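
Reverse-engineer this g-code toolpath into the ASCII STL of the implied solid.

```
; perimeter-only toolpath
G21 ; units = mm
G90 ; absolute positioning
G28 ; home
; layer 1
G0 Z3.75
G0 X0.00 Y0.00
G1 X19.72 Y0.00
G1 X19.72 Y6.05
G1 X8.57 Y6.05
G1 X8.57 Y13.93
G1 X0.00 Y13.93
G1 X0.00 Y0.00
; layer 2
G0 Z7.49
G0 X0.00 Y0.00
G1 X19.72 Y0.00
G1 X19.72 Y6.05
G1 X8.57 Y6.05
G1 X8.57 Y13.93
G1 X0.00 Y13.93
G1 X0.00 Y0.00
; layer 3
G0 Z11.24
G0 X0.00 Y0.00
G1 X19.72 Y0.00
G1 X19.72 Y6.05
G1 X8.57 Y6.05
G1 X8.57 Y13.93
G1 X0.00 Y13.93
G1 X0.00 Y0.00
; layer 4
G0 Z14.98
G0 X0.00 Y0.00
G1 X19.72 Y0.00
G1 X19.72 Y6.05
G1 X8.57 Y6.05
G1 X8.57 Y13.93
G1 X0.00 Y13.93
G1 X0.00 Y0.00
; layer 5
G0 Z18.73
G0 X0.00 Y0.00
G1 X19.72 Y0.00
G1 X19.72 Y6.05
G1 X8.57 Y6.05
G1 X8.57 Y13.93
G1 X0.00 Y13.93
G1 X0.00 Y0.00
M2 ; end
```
solid part
  facet normal 0.0000 0.0000 -1.0000
    outer loop
      vertex 19.72 6.05 0.00
      vertex 19.72 0.00 0.00
      vertex 0.00 0.00 0.00
    endloop
  endfacet
  facet normal 0.0000 0.0000 -1.0000
    outer loop
      vertex 8.57 6.05 0.00
      vertex 19.72 6.05 0.00
      vertex 0.00 0.00 0.00
    endloop
  endfacet
  facet normal 0.0000 0.0000 -1.0000
    outer loop
      vertex 8.57 13.93 0.00
      vertex 8.57 6.05 0.00
      vertex 0.00 0.00 0.00
    endloop
  endfacet
  facet normal 0.0000 0.0000 -1.0000
    outer loop
      vertex 0.00 13.93 0.00
      vertex 8.57 13.93 0.00
      vertex 0.00 0.00 0.00
    endloop
  endfacet
  facet normal 0.0000 0.0000 1.0000
    outer loop
      vertex 0.00 0.00 18.73
      vertex 19.72 0.00 18.73
      vertex 19.72 6.05 18.73
    endloop
  endfacet
  facet normal 0.0000 0.0000 1.0000
    outer loop
      vertex 0.00 0.00 18.73
      vertex 19.72 6.05 18.73
      vertex 8.57 6.05 18.73
    endloop
  endfacet
  facet normal 0.0000 0.0000 1.0000
    outer loop
      vertex 0.00 0.00 18.73
      vertex 8.57 6.05 18.73
      vertex 8.57 13.93 18.73
    endloop
  endfacet
  facet normal 0.0000 0.0000 1.0000
    outer loop
      vertex 0.00 0.00 18.73
      vertex 8.57 13.93 18.73
      vertex 0.00 13.93 18.73
    endloop
  endfacet
  facet normal 0.0000 -1.0000 0.0000
    outer loop
      vertex 0.00 0.00 0.00
      vertex 19.72 0.00 0.00
      vertex 19.72 0.00 18.73
    endloop
  endfacet
  facet normal 0.0000 -1.0000 0.0000
    outer loop
      vertex 0.00 0.00 0.00
      vertex 19.72 0.00 18.73
      vertex 0.00 0.00 18.73
    endloop
  endfacet
  facet normal 1.0000 0.0000 0.0000
    outer loop
      vertex 19.72 0.00 0.00
      vertex 19.72 6.05 0.00
      vertex 19.72 6.05 18.73
    endloop
  endfacet
  facet normal 1.0000 0.0000 0.0000
    outer loop
      vertex 19.72 0.00 0.00
      vertex 19.72 6.05 18.73
      vertex 19.72 0.00 18.73
    endloop
  endfacet
  facet normal 0.0000 1.0000 0.0000
    outer loop
      vertex 19.72 6.05 0.00
      vertex 8.57 6.05 0.00
      vertex 8.57 6.05 18.73
    endloop
  endfacet
  facet normal 0.0000 1.0000 0.0000
    outer loop
      vertex 19.72 6.05 0.00
      vertex 8.57 6.05 18.73
      vertex 19.72 6.05 18.73
    endloop
  endfacet
  facet normal 1.0000 0.0000 0.0000
    outer loop
      vertex 8.57 6.05 0.00
      vertex 8.57 13.93 0.00
      vertex 8.57 13.93 18.73
    endloop
  endfacet
  facet normal 1.0000 0.0000 0.0000
    outer loop
      vertex 8.57 6.05 0.00
      vertex 8.57 13.93 18.73
      vertex 8.57 6.05 18.73
    endloop
  endfacet
  facet normal 0.0000 1.0000 0.0000
    outer loop
      vertex 8.57 13.93 0.00
      vertex 0.00 13.93 0.00
      vertex 0.00 13.93 18.73
    endloop
  endfacet
  facet normal 0.0000 1.0000 0.0000
    outer loop
      vertex 8.57 13.93 0.00
      vertex 0.00 13.93 18.73
      vertex 8.57 13.93 18.73
    endloop
  endfacet
  facet normal -1.0000 0.0000 0.0000
    outer loop
      vertex 0.00 13.93 0.00
      vertex 0.00 0.00 0.00
      vertex 0.00 0.00 18.73
    endloop
  endfacet
  facet normal -1.0000 0.0000 0.0000
    outer loop
      vertex 0.00 13.93 0.00
      vertex 0.00 0.00 18.73
      vertex 0.00 13.93 18.73
    endloop
  endfacet
endsolid part

The G0 Z moves step by Δz≈3.75 mm. Every layer's G1 loop is the same polygon, so the solid is a straight extrusion of it from z=0 to z≈18.7. Closing with flat bottom and top caps and triangulating gives 20 facets — an L-shaped prism: outer 19.7 × 13.9 mm, arm thicknesses ≈ 6.05 mm (horizontal) and 8.57 mm (vertical), extruded 18.7 mm in z.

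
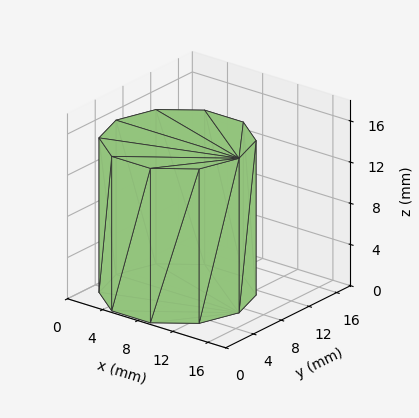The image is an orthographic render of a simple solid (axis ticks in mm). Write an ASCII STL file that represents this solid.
Reading the render: the shape is a regular 10-sided prism (a cylinder approximated with 10 flat sides), circumscribed radius ≈ 7 mm, height ≈ 15 mm (dimensions read to the nearest mm from the axis ticks). For the STL, each face is triangulated and given an outward normal.

solid part
  facet normal 0.0000 0.0000 -1.0000
    outer loop
      vertex 9.2 13.7 0.0
      vertex 12.7 11.1 0.0
      vertex 14.0 7.0 0.0
    endloop
  endfacet
  facet normal 0.0000 0.0000 -1.0000
    outer loop
      vertex 4.8 13.7 0.0
      vertex 9.2 13.7 0.0
      vertex 14.0 7.0 0.0
    endloop
  endfacet
  facet normal 0.0000 0.0000 -1.0000
    outer loop
      vertex 1.3 11.1 0.0
      vertex 4.8 13.7 0.0
      vertex 14.0 7.0 0.0
    endloop
  endfacet
  facet normal 0.0000 0.0000 -1.0000
    outer loop
      vertex 0.0 7.0 0.0
      vertex 1.3 11.1 0.0
      vertex 14.0 7.0 0.0
    endloop
  endfacet
  facet normal 0.0000 0.0000 -1.0000
    outer loop
      vertex 1.3 2.9 0.0
      vertex 0.0 7.0 0.0
      vertex 14.0 7.0 0.0
    endloop
  endfacet
  facet normal 0.0000 0.0000 -1.0000
    outer loop
      vertex 4.8 0.3 0.0
      vertex 1.3 2.9 0.0
      vertex 14.0 7.0 0.0
    endloop
  endfacet
  facet normal 0.0000 0.0000 -1.0000
    outer loop
      vertex 9.2 0.3 0.0
      vertex 4.8 0.3 0.0
      vertex 14.0 7.0 0.0
    endloop
  endfacet
  facet normal 0.0000 0.0000 -1.0000
    outer loop
      vertex 12.7 2.9 0.0
      vertex 9.2 0.3 0.0
      vertex 14.0 7.0 0.0
    endloop
  endfacet
  facet normal 0.0000 0.0000 1.0000
    outer loop
      vertex 14.0 7.0 15.0
      vertex 12.7 11.1 15.0
      vertex 9.2 13.7 15.0
    endloop
  endfacet
  facet normal 0.0000 0.0000 1.0000
    outer loop
      vertex 14.0 7.0 15.0
      vertex 9.2 13.7 15.0
      vertex 4.8 13.7 15.0
    endloop
  endfacet
  facet normal 0.0000 0.0000 1.0000
    outer loop
      vertex 14.0 7.0 15.0
      vertex 4.8 13.7 15.0
      vertex 1.3 11.1 15.0
    endloop
  endfacet
  facet normal 0.0000 0.0000 1.0000
    outer loop
      vertex 14.0 7.0 15.0
      vertex 1.3 11.1 15.0
      vertex 0.0 7.0 15.0
    endloop
  endfacet
  facet normal 0.0000 0.0000 1.0000
    outer loop
      vertex 14.0 7.0 15.0
      vertex 0.0 7.0 15.0
      vertex 1.3 2.9 15.0
    endloop
  endfacet
  facet normal 0.0000 0.0000 1.0000
    outer loop
      vertex 14.0 7.0 15.0
      vertex 1.3 2.9 15.0
      vertex 4.8 0.3 15.0
    endloop
  endfacet
  facet normal 0.0000 0.0000 1.0000
    outer loop
      vertex 14.0 7.0 15.0
      vertex 4.8 0.3 15.0
      vertex 9.2 0.3 15.0
    endloop
  endfacet
  facet normal 0.0000 0.0000 1.0000
    outer loop
      vertex 14.0 7.0 15.0
      vertex 9.2 0.3 15.0
      vertex 12.7 2.9 15.0
    endloop
  endfacet
  facet normal 0.9532 0.3022 0.0000
    outer loop
      vertex 14.0 7.0 0.0
      vertex 12.7 11.1 0.0
      vertex 12.7 11.1 15.0
    endloop
  endfacet
  facet normal 0.9532 0.3022 0.0000
    outer loop
      vertex 14.0 7.0 0.0
      vertex 12.7 11.1 15.0
      vertex 14.0 7.0 15.0
    endloop
  endfacet
  facet normal 0.5963 0.8027 0.0000
    outer loop
      vertex 12.7 11.1 0.0
      vertex 9.2 13.7 0.0
      vertex 9.2 13.7 15.0
    endloop
  endfacet
  facet normal 0.5963 0.8027 0.0000
    outer loop
      vertex 12.7 11.1 0.0
      vertex 9.2 13.7 15.0
      vertex 12.7 11.1 15.0
    endloop
  endfacet
  facet normal 0.0000 1.0000 0.0000
    outer loop
      vertex 9.2 13.7 0.0
      vertex 4.8 13.7 0.0
      vertex 4.8 13.7 15.0
    endloop
  endfacet
  facet normal 0.0000 1.0000 0.0000
    outer loop
      vertex 9.2 13.7 0.0
      vertex 4.8 13.7 15.0
      vertex 9.2 13.7 15.0
    endloop
  endfacet
  facet normal -0.5963 0.8027 0.0000
    outer loop
      vertex 4.8 13.7 0.0
      vertex 1.3 11.1 0.0
      vertex 1.3 11.1 15.0
    endloop
  endfacet
  facet normal -0.5963 0.8027 0.0000
    outer loop
      vertex 4.8 13.7 0.0
      vertex 1.3 11.1 15.0
      vertex 4.8 13.7 15.0
    endloop
  endfacet
  facet normal -0.9532 0.3022 0.0000
    outer loop
      vertex 1.3 11.1 0.0
      vertex 0.0 7.0 0.0
      vertex 0.0 7.0 15.0
    endloop
  endfacet
  facet normal -0.9532 0.3022 0.0000
    outer loop
      vertex 1.3 11.1 0.0
      vertex 0.0 7.0 15.0
      vertex 1.3 11.1 15.0
    endloop
  endfacet
  facet normal -0.9532 -0.3022 0.0000
    outer loop
      vertex 0.0 7.0 0.0
      vertex 1.3 2.9 0.0
      vertex 1.3 2.9 15.0
    endloop
  endfacet
  facet normal -0.9532 -0.3022 0.0000
    outer loop
      vertex 0.0 7.0 0.0
      vertex 1.3 2.9 15.0
      vertex 0.0 7.0 15.0
    endloop
  endfacet
  facet normal -0.5963 -0.8027 0.0000
    outer loop
      vertex 1.3 2.9 0.0
      vertex 4.8 0.3 0.0
      vertex 4.8 0.3 15.0
    endloop
  endfacet
  facet normal -0.5963 -0.8027 0.0000
    outer loop
      vertex 1.3 2.9 0.0
      vertex 4.8 0.3 15.0
      vertex 1.3 2.9 15.0
    endloop
  endfacet
  facet normal 0.0000 -1.0000 0.0000
    outer loop
      vertex 4.8 0.3 0.0
      vertex 9.2 0.3 0.0
      vertex 9.2 0.3 15.0
    endloop
  endfacet
  facet normal 0.0000 -1.0000 0.0000
    outer loop
      vertex 4.8 0.3 0.0
      vertex 9.2 0.3 15.0
      vertex 4.8 0.3 15.0
    endloop
  endfacet
  facet normal 0.5963 -0.8027 0.0000
    outer loop
      vertex 9.2 0.3 0.0
      vertex 12.7 2.9 0.0
      vertex 12.7 2.9 15.0
    endloop
  endfacet
  facet normal 0.5963 -0.8027 0.0000
    outer loop
      vertex 9.2 0.3 0.0
      vertex 12.7 2.9 15.0
      vertex 9.2 0.3 15.0
    endloop
  endfacet
  facet normal 0.9532 -0.3022 0.0000
    outer loop
      vertex 12.7 2.9 0.0
      vertex 14.0 7.0 0.0
      vertex 14.0 7.0 15.0
    endloop
  endfacet
  facet normal 0.9532 -0.3022 0.0000
    outer loop
      vertex 12.7 2.9 0.0
      vertex 14.0 7.0 15.0
      vertex 12.7 2.9 15.0
    endloop
  endfacet
endsolid part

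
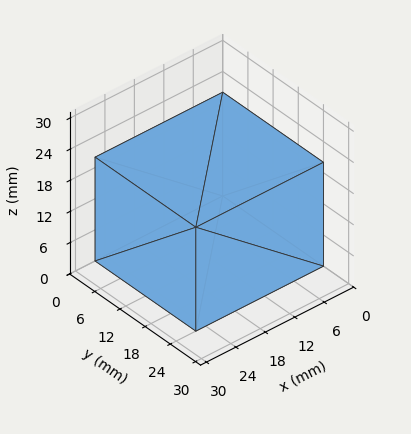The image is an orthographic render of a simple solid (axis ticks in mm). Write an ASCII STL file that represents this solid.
Reading the render: the shape is a rectangular box, roughly 26 × 24 mm footprint and 20 mm tall (dimensions read to the nearest mm from the axis ticks). For the STL, each face is triangulated and given an outward normal.

solid part
  facet normal 0.0000 0.0000 -1.0000
    outer loop
      vertex 26.000 24.000 0.000
      vertex 26.000 0.000 0.000
      vertex 0.000 0.000 0.000
    endloop
  endfacet
  facet normal 0.0000 0.0000 -1.0000
    outer loop
      vertex 0.000 24.000 0.000
      vertex 26.000 24.000 0.000
      vertex 0.000 0.000 0.000
    endloop
  endfacet
  facet normal 0.0000 0.0000 1.0000
    outer loop
      vertex 0.000 0.000 20.000
      vertex 26.000 0.000 20.000
      vertex 26.000 24.000 20.000
    endloop
  endfacet
  facet normal 0.0000 0.0000 1.0000
    outer loop
      vertex 0.000 0.000 20.000
      vertex 26.000 24.000 20.000
      vertex 0.000 24.000 20.000
    endloop
  endfacet
  facet normal 0.0000 -1.0000 0.0000
    outer loop
      vertex 0.000 0.000 0.000
      vertex 26.000 0.000 0.000
      vertex 26.000 0.000 20.000
    endloop
  endfacet
  facet normal 0.0000 -1.0000 0.0000
    outer loop
      vertex 0.000 0.000 0.000
      vertex 26.000 0.000 20.000
      vertex 0.000 0.000 20.000
    endloop
  endfacet
  facet normal 0.0000 1.0000 0.0000
    outer loop
      vertex 26.000 24.000 20.000
      vertex 26.000 24.000 0.000
      vertex 0.000 24.000 0.000
    endloop
  endfacet
  facet normal 0.0000 1.0000 0.0000
    outer loop
      vertex 0.000 24.000 20.000
      vertex 26.000 24.000 20.000
      vertex 0.000 24.000 0.000
    endloop
  endfacet
  facet normal -1.0000 0.0000 0.0000
    outer loop
      vertex 0.000 24.000 20.000
      vertex 0.000 24.000 0.000
      vertex 0.000 0.000 0.000
    endloop
  endfacet
  facet normal -1.0000 0.0000 0.0000
    outer loop
      vertex 0.000 0.000 20.000
      vertex 0.000 24.000 20.000
      vertex 0.000 0.000 0.000
    endloop
  endfacet
  facet normal 1.0000 0.0000 0.0000
    outer loop
      vertex 26.000 0.000 0.000
      vertex 26.000 24.000 0.000
      vertex 26.000 24.000 20.000
    endloop
  endfacet
  facet normal 1.0000 0.0000 0.0000
    outer loop
      vertex 26.000 0.000 0.000
      vertex 26.000 24.000 20.000
      vertex 26.000 0.000 20.000
    endloop
  endfacet
endsolid part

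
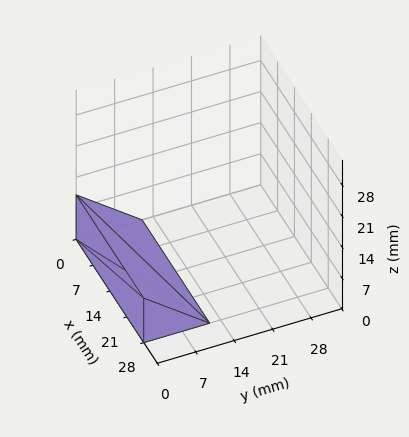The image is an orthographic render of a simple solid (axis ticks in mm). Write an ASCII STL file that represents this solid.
Reading the render: the shape is a wedge (ramp): 28 × 12 mm base, rising to 10 mm along the y=0 edge and sloping linearly to z=0 at y=12 (dimensions read to the nearest mm from the axis ticks). For the STL, each face is triangulated and given an outward normal.

solid part
  facet normal 0.0000 0.0000 -1.0000
    outer loop
      vertex 28.0 12.0 0.0
      vertex 28.0 0.0 0.0
      vertex 0.0 0.0 0.0
    endloop
  endfacet
  facet normal 0.0000 0.0000 -1.0000
    outer loop
      vertex 0.0 12.0 0.0
      vertex 28.0 12.0 0.0
      vertex 0.0 0.0 0.0
    endloop
  endfacet
  facet normal 0.0000 -1.0000 0.0000
    outer loop
      vertex 0.0 0.0 0.0
      vertex 28.0 0.0 0.0
      vertex 28.0 0.0 10.0
    endloop
  endfacet
  facet normal 0.0000 -1.0000 0.0000
    outer loop
      vertex 0.0 0.0 0.0
      vertex 28.0 0.0 10.0
      vertex 0.0 0.0 10.0
    endloop
  endfacet
  facet normal 0.0000 0.6402 0.7682
    outer loop
      vertex 0.0 0.0 10.0
      vertex 28.0 0.0 10.0
      vertex 28.0 12.0 0.0
    endloop
  endfacet
  facet normal 0.0000 0.6402 0.7682
    outer loop
      vertex 0.0 0.0 10.0
      vertex 28.0 12.0 0.0
      vertex 0.0 12.0 0.0
    endloop
  endfacet
  facet normal -1.0000 0.0000 0.0000
    outer loop
      vertex 0.0 0.0 10.0
      vertex 0.0 12.0 0.0
      vertex 0.0 0.0 0.0
    endloop
  endfacet
  facet normal 1.0000 0.0000 0.0000
    outer loop
      vertex 28.0 0.0 0.0
      vertex 28.0 12.0 0.0
      vertex 28.0 0.0 10.0
    endloop
  endfacet
endsolid part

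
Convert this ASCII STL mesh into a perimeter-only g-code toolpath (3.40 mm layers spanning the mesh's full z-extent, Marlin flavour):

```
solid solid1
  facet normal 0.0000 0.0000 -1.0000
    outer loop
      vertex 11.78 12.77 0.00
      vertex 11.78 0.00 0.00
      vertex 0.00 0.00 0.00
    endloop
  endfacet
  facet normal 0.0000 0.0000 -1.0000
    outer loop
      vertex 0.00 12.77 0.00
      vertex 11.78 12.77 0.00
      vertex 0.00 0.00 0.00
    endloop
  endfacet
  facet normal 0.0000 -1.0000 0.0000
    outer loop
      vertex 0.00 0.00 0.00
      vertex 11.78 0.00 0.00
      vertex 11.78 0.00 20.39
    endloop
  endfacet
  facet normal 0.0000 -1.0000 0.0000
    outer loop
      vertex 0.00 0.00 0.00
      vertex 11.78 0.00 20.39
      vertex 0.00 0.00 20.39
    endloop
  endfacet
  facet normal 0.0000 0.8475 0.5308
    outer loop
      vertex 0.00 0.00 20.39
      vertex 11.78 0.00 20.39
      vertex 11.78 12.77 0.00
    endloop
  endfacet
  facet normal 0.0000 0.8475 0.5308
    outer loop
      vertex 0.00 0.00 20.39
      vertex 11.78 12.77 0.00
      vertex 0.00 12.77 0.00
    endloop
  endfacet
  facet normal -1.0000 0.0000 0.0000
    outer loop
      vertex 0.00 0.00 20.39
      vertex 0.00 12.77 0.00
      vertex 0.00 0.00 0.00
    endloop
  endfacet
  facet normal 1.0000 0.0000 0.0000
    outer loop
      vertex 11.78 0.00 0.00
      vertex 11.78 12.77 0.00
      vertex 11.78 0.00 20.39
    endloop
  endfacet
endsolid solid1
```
; perimeter-only toolpath
G21 ; units = mm
G90 ; absolute positioning
G28 ; home
; layer 1
G0 Z3.40
G0 X0.00 Y0.00
G1 X11.78 Y0.00
G1 X11.78 Y10.64
G1 X0.00 Y10.64
G1 X0.00 Y0.00
; layer 2
G0 Z6.80
G0 X0.00 Y0.00
G1 X11.78 Y0.00
G1 X11.78 Y8.51
G1 X0.00 Y8.51
G1 X0.00 Y0.00
; layer 3
G0 Z10.20
G0 X0.00 Y0.00
G1 X11.78 Y0.00
G1 X11.78 Y6.38
G1 X0.00 Y6.38
G1 X0.00 Y0.00
; layer 4
G0 Z13.59
G0 X0.00 Y0.00
G1 X11.78 Y0.00
G1 X11.78 Y4.26
G1 X0.00 Y4.26
G1 X0.00 Y0.00
; layer 5
G0 Z16.99
G0 X0.00 Y0.00
G1 X11.78 Y0.00
G1 X11.78 Y2.13
G1 X0.00 Y2.13
G1 X0.00 Y0.00
M2 ; end

The solid is a wedge (ramp): 11.8 × 12.8 mm base, rising to 20.4 mm along the y=0 edge and sloping linearly to z=0 at y=12.8. Slicing at Δz = 3.40 mm — 6 equal slices spanning the solid's height, so layer i sits at z = i·h/6 — gives 5 non-empty perimeters. Each is a 4-segment closed polygon; G0 lifts to the layer z and rapids to the start vertex, then G1 traces the edges. The cross-section shrinks linearly with z (the slice at the apex is degenerate and omitted).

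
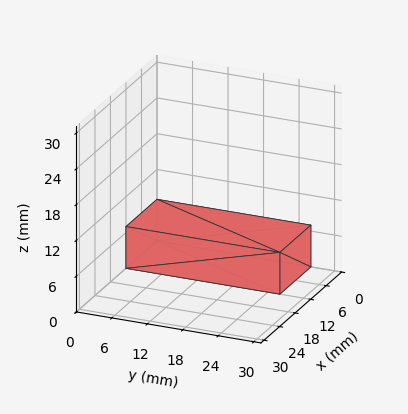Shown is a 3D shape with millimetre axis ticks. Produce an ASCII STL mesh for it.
Reading the render: the shape is a rectangular box, roughly 12 × 26 mm footprint and 7 mm tall (dimensions read to the nearest mm from the axis ticks). For the STL, each face is triangulated and given an outward normal.

solid part
  facet normal 0.0000 0.0000 -1.0000
    outer loop
      vertex 12.000 26.000 0.000
      vertex 12.000 0.000 0.000
      vertex 0.000 0.000 0.000
    endloop
  endfacet
  facet normal 0.0000 0.0000 -1.0000
    outer loop
      vertex 0.000 26.000 0.000
      vertex 12.000 26.000 0.000
      vertex 0.000 0.000 0.000
    endloop
  endfacet
  facet normal 0.0000 0.0000 1.0000
    outer loop
      vertex 0.000 0.000 7.000
      vertex 12.000 0.000 7.000
      vertex 12.000 26.000 7.000
    endloop
  endfacet
  facet normal 0.0000 0.0000 1.0000
    outer loop
      vertex 0.000 0.000 7.000
      vertex 12.000 26.000 7.000
      vertex 0.000 26.000 7.000
    endloop
  endfacet
  facet normal 0.0000 -1.0000 0.0000
    outer loop
      vertex 0.000 0.000 0.000
      vertex 12.000 0.000 0.000
      vertex 12.000 0.000 7.000
    endloop
  endfacet
  facet normal 0.0000 -1.0000 0.0000
    outer loop
      vertex 0.000 0.000 0.000
      vertex 12.000 0.000 7.000
      vertex 0.000 0.000 7.000
    endloop
  endfacet
  facet normal 0.0000 1.0000 0.0000
    outer loop
      vertex 12.000 26.000 7.000
      vertex 12.000 26.000 0.000
      vertex 0.000 26.000 0.000
    endloop
  endfacet
  facet normal 0.0000 1.0000 0.0000
    outer loop
      vertex 0.000 26.000 7.000
      vertex 12.000 26.000 7.000
      vertex 0.000 26.000 0.000
    endloop
  endfacet
  facet normal -1.0000 0.0000 0.0000
    outer loop
      vertex 0.000 26.000 7.000
      vertex 0.000 26.000 0.000
      vertex 0.000 0.000 0.000
    endloop
  endfacet
  facet normal -1.0000 0.0000 0.0000
    outer loop
      vertex 0.000 0.000 7.000
      vertex 0.000 26.000 7.000
      vertex 0.000 0.000 0.000
    endloop
  endfacet
  facet normal 1.0000 0.0000 0.0000
    outer loop
      vertex 12.000 0.000 0.000
      vertex 12.000 26.000 0.000
      vertex 12.000 26.000 7.000
    endloop
  endfacet
  facet normal 1.0000 0.0000 0.0000
    outer loop
      vertex 12.000 0.000 0.000
      vertex 12.000 26.000 7.000
      vertex 12.000 0.000 7.000
    endloop
  endfacet
endsolid part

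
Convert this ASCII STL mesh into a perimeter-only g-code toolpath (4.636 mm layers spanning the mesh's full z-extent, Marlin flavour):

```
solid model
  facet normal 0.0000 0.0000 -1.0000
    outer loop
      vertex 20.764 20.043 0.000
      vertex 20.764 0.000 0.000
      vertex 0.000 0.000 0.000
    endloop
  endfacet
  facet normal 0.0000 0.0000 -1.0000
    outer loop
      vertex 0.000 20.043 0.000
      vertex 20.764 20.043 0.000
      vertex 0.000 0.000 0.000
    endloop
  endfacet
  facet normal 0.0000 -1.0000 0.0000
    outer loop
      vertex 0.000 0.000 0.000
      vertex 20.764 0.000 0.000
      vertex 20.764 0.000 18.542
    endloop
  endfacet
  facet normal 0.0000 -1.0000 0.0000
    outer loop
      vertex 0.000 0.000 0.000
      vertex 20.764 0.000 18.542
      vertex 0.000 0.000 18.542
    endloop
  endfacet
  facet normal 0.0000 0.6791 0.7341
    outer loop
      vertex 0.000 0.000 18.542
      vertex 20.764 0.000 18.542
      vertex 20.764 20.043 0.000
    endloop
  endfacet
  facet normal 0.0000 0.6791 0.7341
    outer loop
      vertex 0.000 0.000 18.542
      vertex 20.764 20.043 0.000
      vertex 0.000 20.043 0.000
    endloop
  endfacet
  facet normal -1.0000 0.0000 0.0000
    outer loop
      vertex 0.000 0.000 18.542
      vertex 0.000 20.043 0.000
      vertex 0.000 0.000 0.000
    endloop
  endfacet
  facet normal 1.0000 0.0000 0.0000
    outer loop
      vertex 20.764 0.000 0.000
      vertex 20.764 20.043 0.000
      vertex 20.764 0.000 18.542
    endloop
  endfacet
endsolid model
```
; perimeter-only toolpath
G21 ; units = mm
G90 ; absolute positioning
G28 ; home
; layer 1
G0 Z4.636
G0 X0.000 Y0.000
G1 X20.764 Y0.000
G1 X20.764 Y15.032
G1 X0.000 Y15.032
G1 X0.000 Y0.000
; layer 2
G0 Z9.271
G0 X0.000 Y0.000
G1 X20.764 Y0.000
G1 X20.764 Y10.021
G1 X0.000 Y10.021
G1 X0.000 Y0.000
; layer 3
G0 Z13.907
G0 X0.000 Y0.000
G1 X20.764 Y0.000
G1 X20.764 Y5.011
G1 X0.000 Y5.011
G1 X0.000 Y0.000
M2 ; end

The solid is a wedge (ramp): 20.8 × 20 mm base, rising to 18.5 mm along the y=0 edge and sloping linearly to z=0 at y=20. Slicing at Δz = 4.636 mm — 4 equal slices spanning the solid's height, so layer i sits at z = i·h/4 — gives 3 non-empty perimeters. Each is a 4-segment closed polygon; G0 lifts to the layer z and rapids to the start vertex, then G1 traces the edges. The cross-section shrinks linearly with z (the slice at the apex is degenerate and omitted).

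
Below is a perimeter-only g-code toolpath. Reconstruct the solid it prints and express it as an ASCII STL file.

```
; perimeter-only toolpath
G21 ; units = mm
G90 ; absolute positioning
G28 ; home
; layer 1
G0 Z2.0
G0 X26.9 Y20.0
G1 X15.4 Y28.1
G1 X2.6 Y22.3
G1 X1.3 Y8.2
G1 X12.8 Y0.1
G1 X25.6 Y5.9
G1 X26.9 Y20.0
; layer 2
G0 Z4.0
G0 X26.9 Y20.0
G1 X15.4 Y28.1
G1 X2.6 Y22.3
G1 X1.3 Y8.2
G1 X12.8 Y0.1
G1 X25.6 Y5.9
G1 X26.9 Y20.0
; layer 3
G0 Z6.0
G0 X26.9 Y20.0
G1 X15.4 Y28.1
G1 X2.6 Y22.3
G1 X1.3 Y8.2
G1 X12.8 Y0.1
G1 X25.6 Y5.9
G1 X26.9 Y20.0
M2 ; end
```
solid part
  facet normal 0.0000 0.0000 -1.0000
    outer loop
      vertex 2.6 22.3 0.0
      vertex 15.4 28.1 0.0
      vertex 26.9 20.0 0.0
    endloop
  endfacet
  facet normal 0.0000 0.0000 -1.0000
    outer loop
      vertex 1.3 8.2 0.0
      vertex 2.6 22.3 0.0
      vertex 26.9 20.0 0.0
    endloop
  endfacet
  facet normal 0.0000 0.0000 -1.0000
    outer loop
      vertex 12.8 0.1 0.0
      vertex 1.3 8.2 0.0
      vertex 26.9 20.0 0.0
    endloop
  endfacet
  facet normal 0.0000 0.0000 -1.0000
    outer loop
      vertex 25.6 5.9 0.0
      vertex 12.8 0.1 0.0
      vertex 26.9 20.0 0.0
    endloop
  endfacet
  facet normal 0.0000 0.0000 1.0000
    outer loop
      vertex 26.9 20.0 6.0
      vertex 15.4 28.1 6.0
      vertex 2.6 22.3 6.0
    endloop
  endfacet
  facet normal 0.0000 0.0000 1.0000
    outer loop
      vertex 26.9 20.0 6.0
      vertex 2.6 22.3 6.0
      vertex 1.3 8.2 6.0
    endloop
  endfacet
  facet normal 0.0000 0.0000 1.0000
    outer loop
      vertex 26.9 20.0 6.0
      vertex 1.3 8.2 6.0
      vertex 12.8 0.1 6.0
    endloop
  endfacet
  facet normal 0.0000 0.0000 1.0000
    outer loop
      vertex 26.9 20.0 6.0
      vertex 12.8 0.1 6.0
      vertex 25.6 5.9 6.0
    endloop
  endfacet
  facet normal 0.5758 0.8176 0.0000
    outer loop
      vertex 26.9 20.0 0.0
      vertex 15.4 28.1 0.0
      vertex 15.4 28.1 6.0
    endloop
  endfacet
  facet normal 0.5758 0.8176 0.0000
    outer loop
      vertex 26.9 20.0 0.0
      vertex 15.4 28.1 6.0
      vertex 26.9 20.0 6.0
    endloop
  endfacet
  facet normal -0.4127 0.9109 0.0000
    outer loop
      vertex 15.4 28.1 0.0
      vertex 2.6 22.3 0.0
      vertex 2.6 22.3 6.0
    endloop
  endfacet
  facet normal -0.4127 0.9109 0.0000
    outer loop
      vertex 15.4 28.1 0.0
      vertex 2.6 22.3 6.0
      vertex 15.4 28.1 6.0
    endloop
  endfacet
  facet normal -0.9958 0.0918 0.0000
    outer loop
      vertex 2.6 22.3 0.0
      vertex 1.3 8.2 0.0
      vertex 1.3 8.2 6.0
    endloop
  endfacet
  facet normal -0.9958 0.0918 0.0000
    outer loop
      vertex 2.6 22.3 0.0
      vertex 1.3 8.2 6.0
      vertex 2.6 22.3 6.0
    endloop
  endfacet
  facet normal -0.5758 -0.8176 0.0000
    outer loop
      vertex 1.3 8.2 0.0
      vertex 12.8 0.1 0.0
      vertex 12.8 0.1 6.0
    endloop
  endfacet
  facet normal -0.5758 -0.8176 0.0000
    outer loop
      vertex 1.3 8.2 0.0
      vertex 12.8 0.1 6.0
      vertex 1.3 8.2 6.0
    endloop
  endfacet
  facet normal 0.4127 -0.9109 0.0000
    outer loop
      vertex 12.8 0.1 0.0
      vertex 25.6 5.9 0.0
      vertex 25.6 5.9 6.0
    endloop
  endfacet
  facet normal 0.4127 -0.9109 0.0000
    outer loop
      vertex 12.8 0.1 0.0
      vertex 25.6 5.9 6.0
      vertex 12.8 0.1 6.0
    endloop
  endfacet
  facet normal 0.9958 -0.0918 0.0000
    outer loop
      vertex 25.6 5.9 0.0
      vertex 26.9 20.0 0.0
      vertex 26.9 20.0 6.0
    endloop
  endfacet
  facet normal 0.9958 -0.0918 0.0000
    outer loop
      vertex 25.6 5.9 0.0
      vertex 26.9 20.0 6.0
      vertex 25.6 5.9 6.0
    endloop
  endfacet
endsolid part

The G0 Z moves step by Δz≈2.0 mm. Every layer's G1 loop is the same polygon, so the solid is a straight extrusion of it from z=0 to z≈6. Closing with flat bottom and top caps and triangulating gives 20 facets — a regular 6-sided prism (a cylinder approximated with 6 flat sides), circumscribed radius ≈ 14.1 mm, height ≈ 6 mm.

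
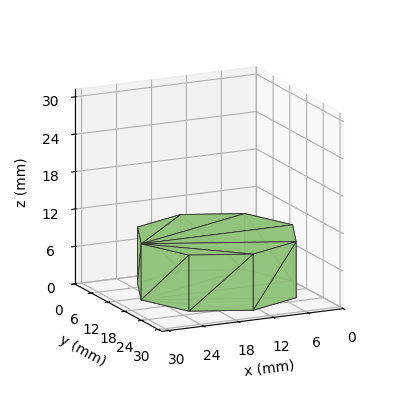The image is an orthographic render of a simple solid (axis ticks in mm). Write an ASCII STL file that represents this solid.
Reading the render: the shape is a regular 8-sided prism (a cylinder approximated with 8 flat sides), circumscribed radius ≈ 13 mm, height ≈ 9 mm (dimensions read to the nearest mm from the axis ticks). For the STL, each face is triangulated and given an outward normal.

solid part
  facet normal 0.0000 0.0000 -1.0000
    outer loop
      vertex 13.0 26.0 0.0
      vertex 22.2 22.2 0.0
      vertex 26.0 13.0 0.0
    endloop
  endfacet
  facet normal 0.0000 0.0000 -1.0000
    outer loop
      vertex 3.8 22.2 0.0
      vertex 13.0 26.0 0.0
      vertex 26.0 13.0 0.0
    endloop
  endfacet
  facet normal 0.0000 0.0000 -1.0000
    outer loop
      vertex 0.0 13.0 0.0
      vertex 3.8 22.2 0.0
      vertex 26.0 13.0 0.0
    endloop
  endfacet
  facet normal 0.0000 0.0000 -1.0000
    outer loop
      vertex 3.8 3.8 0.0
      vertex 0.0 13.0 0.0
      vertex 26.0 13.0 0.0
    endloop
  endfacet
  facet normal 0.0000 0.0000 -1.0000
    outer loop
      vertex 13.0 0.0 0.0
      vertex 3.8 3.8 0.0
      vertex 26.0 13.0 0.0
    endloop
  endfacet
  facet normal 0.0000 0.0000 -1.0000
    outer loop
      vertex 22.2 3.8 0.0
      vertex 13.0 0.0 0.0
      vertex 26.0 13.0 0.0
    endloop
  endfacet
  facet normal 0.0000 0.0000 1.0000
    outer loop
      vertex 26.0 13.0 9.0
      vertex 22.2 22.2 9.0
      vertex 13.0 26.0 9.0
    endloop
  endfacet
  facet normal 0.0000 0.0000 1.0000
    outer loop
      vertex 26.0 13.0 9.0
      vertex 13.0 26.0 9.0
      vertex 3.8 22.2 9.0
    endloop
  endfacet
  facet normal 0.0000 0.0000 1.0000
    outer loop
      vertex 26.0 13.0 9.0
      vertex 3.8 22.2 9.0
      vertex 0.0 13.0 9.0
    endloop
  endfacet
  facet normal 0.0000 0.0000 1.0000
    outer loop
      vertex 26.0 13.0 9.0
      vertex 0.0 13.0 9.0
      vertex 3.8 3.8 9.0
    endloop
  endfacet
  facet normal 0.0000 0.0000 1.0000
    outer loop
      vertex 26.0 13.0 9.0
      vertex 3.8 3.8 9.0
      vertex 13.0 0.0 9.0
    endloop
  endfacet
  facet normal 0.0000 0.0000 1.0000
    outer loop
      vertex 26.0 13.0 9.0
      vertex 13.0 0.0 9.0
      vertex 22.2 3.8 9.0
    endloop
  endfacet
  facet normal 0.9243 0.3818 0.0000
    outer loop
      vertex 26.0 13.0 0.0
      vertex 22.2 22.2 0.0
      vertex 22.2 22.2 9.0
    endloop
  endfacet
  facet normal 0.9243 0.3818 0.0000
    outer loop
      vertex 26.0 13.0 0.0
      vertex 22.2 22.2 9.0
      vertex 26.0 13.0 9.0
    endloop
  endfacet
  facet normal 0.3818 0.9243 0.0000
    outer loop
      vertex 22.2 22.2 0.0
      vertex 13.0 26.0 0.0
      vertex 13.0 26.0 9.0
    endloop
  endfacet
  facet normal 0.3818 0.9243 0.0000
    outer loop
      vertex 22.2 22.2 0.0
      vertex 13.0 26.0 9.0
      vertex 22.2 22.2 9.0
    endloop
  endfacet
  facet normal -0.3818 0.9243 0.0000
    outer loop
      vertex 13.0 26.0 0.0
      vertex 3.8 22.2 0.0
      vertex 3.8 22.2 9.0
    endloop
  endfacet
  facet normal -0.3818 0.9243 0.0000
    outer loop
      vertex 13.0 26.0 0.0
      vertex 3.8 22.2 9.0
      vertex 13.0 26.0 9.0
    endloop
  endfacet
  facet normal -0.9243 0.3818 0.0000
    outer loop
      vertex 3.8 22.2 0.0
      vertex 0.0 13.0 0.0
      vertex 0.0 13.0 9.0
    endloop
  endfacet
  facet normal -0.9243 0.3818 0.0000
    outer loop
      vertex 3.8 22.2 0.0
      vertex 0.0 13.0 9.0
      vertex 3.8 22.2 9.0
    endloop
  endfacet
  facet normal -0.9243 -0.3818 0.0000
    outer loop
      vertex 0.0 13.0 0.0
      vertex 3.8 3.8 0.0
      vertex 3.8 3.8 9.0
    endloop
  endfacet
  facet normal -0.9243 -0.3818 0.0000
    outer loop
      vertex 0.0 13.0 0.0
      vertex 3.8 3.8 9.0
      vertex 0.0 13.0 9.0
    endloop
  endfacet
  facet normal -0.3818 -0.9243 0.0000
    outer loop
      vertex 3.8 3.8 0.0
      vertex 13.0 0.0 0.0
      vertex 13.0 0.0 9.0
    endloop
  endfacet
  facet normal -0.3818 -0.9243 0.0000
    outer loop
      vertex 3.8 3.8 0.0
      vertex 13.0 0.0 9.0
      vertex 3.8 3.8 9.0
    endloop
  endfacet
  facet normal 0.3818 -0.9243 0.0000
    outer loop
      vertex 13.0 0.0 0.0
      vertex 22.2 3.8 0.0
      vertex 22.2 3.8 9.0
    endloop
  endfacet
  facet normal 0.3818 -0.9243 0.0000
    outer loop
      vertex 13.0 0.0 0.0
      vertex 22.2 3.8 9.0
      vertex 13.0 0.0 9.0
    endloop
  endfacet
  facet normal 0.9243 -0.3818 0.0000
    outer loop
      vertex 22.2 3.8 0.0
      vertex 26.0 13.0 0.0
      vertex 26.0 13.0 9.0
    endloop
  endfacet
  facet normal 0.9243 -0.3818 0.0000
    outer loop
      vertex 22.2 3.8 0.0
      vertex 26.0 13.0 9.0
      vertex 22.2 3.8 9.0
    endloop
  endfacet
endsolid part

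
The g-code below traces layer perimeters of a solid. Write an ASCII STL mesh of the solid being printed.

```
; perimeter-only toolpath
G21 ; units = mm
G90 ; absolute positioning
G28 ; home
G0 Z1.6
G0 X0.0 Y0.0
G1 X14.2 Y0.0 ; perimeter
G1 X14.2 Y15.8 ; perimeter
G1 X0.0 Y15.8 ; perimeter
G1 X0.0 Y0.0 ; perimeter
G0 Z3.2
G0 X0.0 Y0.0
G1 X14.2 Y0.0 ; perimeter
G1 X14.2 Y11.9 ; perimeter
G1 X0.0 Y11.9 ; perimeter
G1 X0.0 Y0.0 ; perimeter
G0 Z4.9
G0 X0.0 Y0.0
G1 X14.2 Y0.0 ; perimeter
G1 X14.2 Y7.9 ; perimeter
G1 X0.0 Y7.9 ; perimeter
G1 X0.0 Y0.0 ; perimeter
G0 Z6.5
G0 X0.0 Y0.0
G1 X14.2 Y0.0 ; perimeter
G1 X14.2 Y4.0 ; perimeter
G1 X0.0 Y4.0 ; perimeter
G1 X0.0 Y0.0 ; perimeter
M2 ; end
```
solid part
  facet normal 0.0000 0.0000 -1.0000
    outer loop
      vertex 14.2 19.8 0.0
      vertex 14.2 0.0 0.0
      vertex 0.0 0.0 0.0
    endloop
  endfacet
  facet normal 0.0000 0.0000 -1.0000
    outer loop
      vertex 0.0 19.8 0.0
      vertex 14.2 19.8 0.0
      vertex 0.0 0.0 0.0
    endloop
  endfacet
  facet normal 0.0000 -1.0000 0.0000
    outer loop
      vertex 0.0 0.0 0.0
      vertex 14.2 0.0 0.0
      vertex 14.2 0.0 8.1
    endloop
  endfacet
  facet normal 0.0000 -1.0000 0.0000
    outer loop
      vertex 0.0 0.0 0.0
      vertex 14.2 0.0 8.1
      vertex 0.0 0.0 8.1
    endloop
  endfacet
  facet normal 0.0000 0.3786 0.9255
    outer loop
      vertex 0.0 0.0 8.1
      vertex 14.2 0.0 8.1
      vertex 14.2 19.8 0.0
    endloop
  endfacet
  facet normal 0.0000 0.3786 0.9255
    outer loop
      vertex 0.0 0.0 8.1
      vertex 14.2 19.8 0.0
      vertex 0.0 19.8 0.0
    endloop
  endfacet
  facet normal -1.0000 0.0000 0.0000
    outer loop
      vertex 0.0 0.0 8.1
      vertex 0.0 19.8 0.0
      vertex 0.0 0.0 0.0
    endloop
  endfacet
  facet normal 1.0000 0.0000 0.0000
    outer loop
      vertex 14.2 0.0 0.0
      vertex 14.2 19.8 0.0
      vertex 14.2 0.0 8.1
    endloop
  endfacet
endsolid part

The G0 Z moves step by Δz≈1.6 mm. The G1 loops shrink linearly with z, so the solid tapers from its base footprint up to z≈8.1. Closing with a flat bottom cap and the tapered top and triangulating gives 8 facets — a wedge (ramp): 14.2 × 19.8 mm base, rising to 8.1 mm along the y=0 edge and sloping linearly to z=0 at y=19.8.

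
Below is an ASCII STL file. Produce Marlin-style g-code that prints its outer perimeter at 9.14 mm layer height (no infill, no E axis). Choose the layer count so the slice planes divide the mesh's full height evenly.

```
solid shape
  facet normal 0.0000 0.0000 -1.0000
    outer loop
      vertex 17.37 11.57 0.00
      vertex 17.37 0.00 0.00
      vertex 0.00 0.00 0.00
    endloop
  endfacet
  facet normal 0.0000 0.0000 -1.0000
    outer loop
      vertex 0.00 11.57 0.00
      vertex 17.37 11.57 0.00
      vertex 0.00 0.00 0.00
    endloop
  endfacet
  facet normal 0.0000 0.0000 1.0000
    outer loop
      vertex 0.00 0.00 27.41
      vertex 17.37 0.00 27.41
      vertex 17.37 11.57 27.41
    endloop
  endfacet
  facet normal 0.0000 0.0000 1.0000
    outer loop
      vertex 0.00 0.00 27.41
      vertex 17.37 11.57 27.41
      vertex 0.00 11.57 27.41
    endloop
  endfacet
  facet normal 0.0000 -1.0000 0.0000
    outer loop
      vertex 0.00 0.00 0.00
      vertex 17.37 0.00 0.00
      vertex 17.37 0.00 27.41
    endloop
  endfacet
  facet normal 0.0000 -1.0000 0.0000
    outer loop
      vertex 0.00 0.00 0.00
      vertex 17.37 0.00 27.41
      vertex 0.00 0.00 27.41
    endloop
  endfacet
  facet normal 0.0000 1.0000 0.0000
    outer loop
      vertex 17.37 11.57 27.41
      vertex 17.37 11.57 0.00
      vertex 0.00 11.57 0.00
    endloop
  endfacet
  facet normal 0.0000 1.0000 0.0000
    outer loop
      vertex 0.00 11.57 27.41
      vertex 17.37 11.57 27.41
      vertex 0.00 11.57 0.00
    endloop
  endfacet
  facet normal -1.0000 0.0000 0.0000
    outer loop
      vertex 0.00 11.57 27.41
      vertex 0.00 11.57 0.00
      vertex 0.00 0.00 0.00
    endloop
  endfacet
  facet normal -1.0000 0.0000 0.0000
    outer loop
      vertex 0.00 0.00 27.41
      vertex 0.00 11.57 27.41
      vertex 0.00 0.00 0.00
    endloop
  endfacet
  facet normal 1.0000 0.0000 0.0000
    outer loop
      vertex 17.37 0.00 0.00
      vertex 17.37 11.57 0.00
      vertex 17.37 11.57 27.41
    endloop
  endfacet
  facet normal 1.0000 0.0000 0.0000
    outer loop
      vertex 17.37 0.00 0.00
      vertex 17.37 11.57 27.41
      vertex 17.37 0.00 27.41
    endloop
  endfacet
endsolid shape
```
; perimeter-only toolpath
G21 ; units = mm
G90 ; absolute positioning
G28 ; home
; layer 1
G0 Z9.14
G0 X0.00 Y0.00
G1 X17.37 Y0.00
G1 X17.37 Y11.57
G1 X0.00 Y11.57
G1 X0.00 Y0.00
; layer 2
G0 Z18.27
G0 X0.00 Y0.00
G1 X17.37 Y0.00
G1 X17.37 Y11.57
G1 X0.00 Y11.57
G1 X0.00 Y0.00
; layer 3
G0 Z27.41
G0 X0.00 Y0.00
G1 X17.37 Y0.00
G1 X17.37 Y11.57
G1 X0.00 Y11.57
G1 X0.00 Y0.00
M2 ; end

The solid is a rectangular box, roughly 17.4 × 11.6 mm footprint and 27.4 mm tall. Slicing at Δz = 9.14 mm — 3 equal slices spanning the solid's height, so layer i sits at z = i·h/3 — gives 3 non-empty perimeters. Each is a 4-segment closed polygon; G0 lifts to the layer z and rapids to the start vertex, then G1 traces the edges.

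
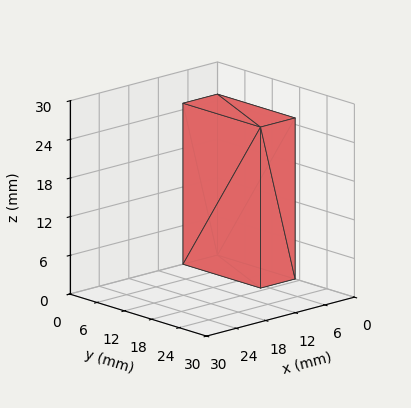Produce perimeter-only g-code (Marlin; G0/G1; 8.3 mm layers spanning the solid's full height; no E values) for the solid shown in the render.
Reading the render: the shape is a rectangular box, roughly 7 × 17 mm footprint and 25 mm tall (dimensions read to the nearest mm from the axis ticks). For the g-code, the solid's height is divided into equal slices at the stated Δz and each level perimeter traced with G1 moves after a G0 lift.

; perimeter-only toolpath
G21 ; units = mm
G90 ; absolute positioning
G28 ; home
; layer 1
G0 Z8.3
G0 X0.0 Y0.0
G1 X7.0 Y0.0
G1 X7.0 Y17.0
G1 X0.0 Y17.0
G1 X0.0 Y0.0
; layer 2
G0 Z16.7
G0 X0.0 Y0.0
G1 X7.0 Y0.0
G1 X7.0 Y17.0
G1 X0.0 Y17.0
G1 X0.0 Y0.0
; layer 3
G0 Z25.0
G0 X0.0 Y0.0
G1 X7.0 Y0.0
G1 X7.0 Y17.0
G1 X0.0 Y17.0
G1 X0.0 Y0.0
M2 ; end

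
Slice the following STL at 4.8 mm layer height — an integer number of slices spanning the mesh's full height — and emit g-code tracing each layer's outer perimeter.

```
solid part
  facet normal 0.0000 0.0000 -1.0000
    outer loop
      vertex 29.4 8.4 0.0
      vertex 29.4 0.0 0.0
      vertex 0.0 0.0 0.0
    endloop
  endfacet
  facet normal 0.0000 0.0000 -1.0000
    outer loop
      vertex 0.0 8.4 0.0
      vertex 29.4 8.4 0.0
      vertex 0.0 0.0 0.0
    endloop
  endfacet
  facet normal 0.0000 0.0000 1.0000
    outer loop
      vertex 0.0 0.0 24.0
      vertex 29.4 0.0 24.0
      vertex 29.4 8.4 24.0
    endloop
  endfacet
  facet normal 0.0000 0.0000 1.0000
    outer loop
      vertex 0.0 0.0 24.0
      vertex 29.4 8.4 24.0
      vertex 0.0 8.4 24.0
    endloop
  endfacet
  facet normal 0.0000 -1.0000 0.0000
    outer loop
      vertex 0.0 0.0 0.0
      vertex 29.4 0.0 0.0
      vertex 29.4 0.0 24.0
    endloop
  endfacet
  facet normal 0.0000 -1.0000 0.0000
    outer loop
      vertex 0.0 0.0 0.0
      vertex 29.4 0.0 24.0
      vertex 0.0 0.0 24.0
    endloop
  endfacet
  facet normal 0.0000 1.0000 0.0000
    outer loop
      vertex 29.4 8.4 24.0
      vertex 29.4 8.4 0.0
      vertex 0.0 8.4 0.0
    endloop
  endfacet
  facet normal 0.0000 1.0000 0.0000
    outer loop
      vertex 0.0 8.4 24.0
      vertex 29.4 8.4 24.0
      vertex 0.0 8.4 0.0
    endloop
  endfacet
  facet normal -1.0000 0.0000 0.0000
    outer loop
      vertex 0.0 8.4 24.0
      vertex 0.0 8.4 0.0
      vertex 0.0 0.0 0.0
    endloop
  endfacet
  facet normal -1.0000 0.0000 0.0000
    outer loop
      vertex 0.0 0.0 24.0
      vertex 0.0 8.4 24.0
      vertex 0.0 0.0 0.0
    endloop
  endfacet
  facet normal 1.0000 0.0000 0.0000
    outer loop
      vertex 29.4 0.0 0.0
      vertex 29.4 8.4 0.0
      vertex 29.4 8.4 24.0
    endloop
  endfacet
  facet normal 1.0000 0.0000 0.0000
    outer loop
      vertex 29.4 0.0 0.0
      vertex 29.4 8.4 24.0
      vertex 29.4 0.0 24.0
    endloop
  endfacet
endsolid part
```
; perimeter-only toolpath
G21 ; units = mm
G90 ; absolute positioning
G28 ; home
; layer 1
G0 Z4.8
G0 X0.0 Y0.0
G1 X29.4 Y0.0
G1 X29.4 Y8.4
G1 X0.0 Y8.4
G1 X0.0 Y0.0
; layer 2
G0 Z9.6
G0 X0.0 Y0.0
G1 X29.4 Y0.0
G1 X29.4 Y8.4
G1 X0.0 Y8.4
G1 X0.0 Y0.0
; layer 3
G0 Z14.4
G0 X0.0 Y0.0
G1 X29.4 Y0.0
G1 X29.4 Y8.4
G1 X0.0 Y8.4
G1 X0.0 Y0.0
; layer 4
G0 Z19.2
G0 X0.0 Y0.0
G1 X29.4 Y0.0
G1 X29.4 Y8.4
G1 X0.0 Y8.4
G1 X0.0 Y0.0
; layer 5
G0 Z24.0
G0 X0.0 Y0.0
G1 X29.4 Y0.0
G1 X29.4 Y8.4
G1 X0.0 Y8.4
G1 X0.0 Y0.0
M2 ; end

The solid is a rectangular box, roughly 29.4 × 8.4 mm footprint and 24 mm tall. Slicing at Δz = 4.8 mm — 5 equal slices spanning the solid's height, so layer i sits at z = i·h/5 — gives 5 non-empty perimeters. Each is a 4-segment closed polygon; G0 lifts to the layer z and rapids to the start vertex, then G1 traces the edges.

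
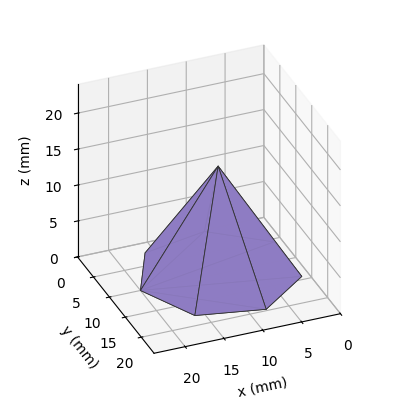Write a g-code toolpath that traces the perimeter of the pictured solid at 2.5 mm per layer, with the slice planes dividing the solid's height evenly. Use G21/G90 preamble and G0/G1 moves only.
Reading the render: the shape is a regular 7-sided pyramid, base circumscribed radius ≈ 10 mm, apex at z ≈ 15 mm (dimensions read to the nearest mm from the axis ticks). For the g-code, the solid's height is divided into equal slices at the stated Δz and each level perimeter traced with G1 moves after a G0 lift.

; perimeter-only toolpath
G21 ; units = mm
G90 ; absolute positioning
G28 ; home
; layer 1
G0 Z2.5
G0 X18.3 Y10.0
G1 X15.2 Y16.5
G1 X8.2 Y18.1
G1 X2.5 Y13.6
G1 X2.5 Y6.4
G1 X8.2 Y1.9
G1 X15.2 Y3.5
G1 X18.3 Y10.0
; layer 2
G0 Z5.0
G0 X16.7 Y10.0
G1 X14.1 Y15.2
G1 X8.5 Y16.5
G1 X4.0 Y12.9
G1 X4.0 Y7.1
G1 X8.5 Y3.5
G1 X14.1 Y4.8
G1 X16.7 Y10.0
; layer 3
G0 Z7.5
G0 X15.0 Y10.0
G1 X13.1 Y13.9
G1 X8.9 Y14.8
G1 X5.5 Y12.2
G1 X5.5 Y7.8
G1 X8.9 Y5.2
G1 X13.1 Y6.1
G1 X15.0 Y10.0
; layer 4
G0 Z10.0
G0 X13.3 Y10.0
G1 X12.1 Y12.6
G1 X9.3 Y13.2
G1 X7.0 Y11.4
G1 X7.0 Y8.6
G1 X9.3 Y6.8
G1 X12.1 Y7.4
G1 X13.3 Y10.0
; layer 5
G0 Z12.5
G0 X11.7 Y10.0
G1 X11.0 Y11.3
G1 X9.6 Y11.6
G1 X8.5 Y10.7
G1 X8.5 Y9.3
G1 X9.6 Y8.4
G1 X11.0 Y8.7
G1 X11.7 Y10.0
M2 ; end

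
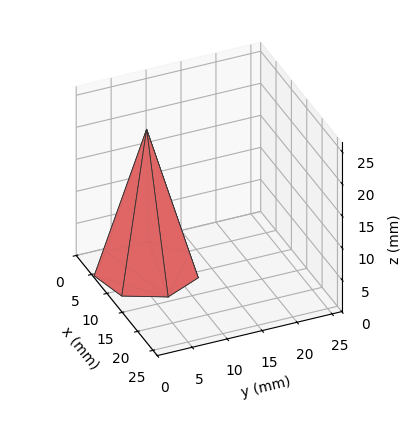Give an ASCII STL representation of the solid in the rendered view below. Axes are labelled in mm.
Reading the render: the shape is a regular 7-sided pyramid, base circumscribed radius ≈ 7 mm, apex at z ≈ 22 mm (dimensions read to the nearest mm from the axis ticks). For the STL, each face is triangulated and given an outward normal.

solid part
  facet normal 0.0000 0.0000 -1.0000
    outer loop
      vertex 5.44 13.82 0.00
      vertex 11.36 12.47 0.00
      vertex 14.00 7.00 0.00
    endloop
  endfacet
  facet normal 0.0000 0.0000 -1.0000
    outer loop
      vertex 0.69 10.04 0.00
      vertex 5.44 13.82 0.00
      vertex 14.00 7.00 0.00
    endloop
  endfacet
  facet normal 0.0000 0.0000 -1.0000
    outer loop
      vertex 0.69 3.96 0.00
      vertex 0.69 10.04 0.00
      vertex 14.00 7.00 0.00
    endloop
  endfacet
  facet normal 0.0000 0.0000 -1.0000
    outer loop
      vertex 5.44 0.18 0.00
      vertex 0.69 3.96 0.00
      vertex 14.00 7.00 0.00
    endloop
  endfacet
  facet normal 0.0000 0.0000 -1.0000
    outer loop
      vertex 11.36 1.53 0.00
      vertex 5.44 0.18 0.00
      vertex 14.00 7.00 0.00
    endloop
  endfacet
  facet normal 0.8658 0.4178 0.2755
    outer loop
      vertex 14.00 7.00 0.00
      vertex 11.36 12.47 0.00
      vertex 7.00 7.00 22.00
    endloop
  endfacet
  facet normal 0.2137 0.9373 0.2754
    outer loop
      vertex 11.36 12.47 0.00
      vertex 5.44 13.82 0.00
      vertex 7.00 7.00 22.00
    endloop
  endfacet
  facet normal -0.5986 0.7522 0.2756
    outer loop
      vertex 5.44 13.82 0.00
      vertex 0.69 10.04 0.00
      vertex 7.00 7.00 22.00
    endloop
  endfacet
  facet normal -0.9612 0.0000 0.2757
    outer loop
      vertex 0.69 10.04 0.00
      vertex 0.69 3.96 0.00
      vertex 7.00 7.00 22.00
    endloop
  endfacet
  facet normal -0.5986 -0.7522 0.2756
    outer loop
      vertex 0.69 3.96 0.00
      vertex 5.44 0.18 0.00
      vertex 7.00 7.00 22.00
    endloop
  endfacet
  facet normal 0.2137 -0.9373 0.2754
    outer loop
      vertex 5.44 0.18 0.00
      vertex 11.36 1.53 0.00
      vertex 7.00 7.00 22.00
    endloop
  endfacet
  facet normal 0.8658 -0.4178 0.2755
    outer loop
      vertex 11.36 1.53 0.00
      vertex 14.00 7.00 0.00
      vertex 7.00 7.00 22.00
    endloop
  endfacet
endsolid part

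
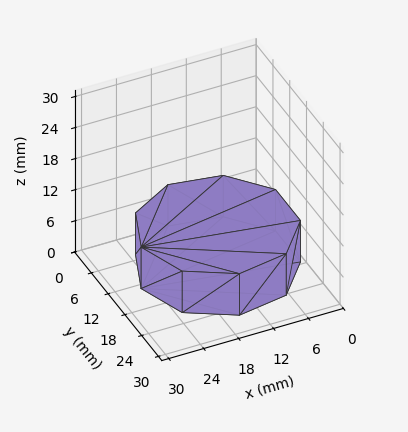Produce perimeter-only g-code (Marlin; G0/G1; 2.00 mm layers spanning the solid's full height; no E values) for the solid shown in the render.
Reading the render: the shape is a regular 9-sided prism (a cylinder approximated with 9 flat sides), circumscribed radius ≈ 13 mm, height ≈ 8 mm (dimensions read to the nearest mm from the axis ticks). For the g-code, the solid's height is divided into equal slices at the stated Δz and each level perimeter traced with G1 moves after a G0 lift.

; perimeter-only toolpath
G21 ; units = mm
G90 ; absolute positioning
G28 ; home
; layer 1
G0 Z2.00
G0 X26.00 Y13.00
G1 X22.96 Y21.36
G1 X15.26 Y25.80
G1 X6.50 Y24.26
G1 X0.78 Y17.45
G1 X0.78 Y8.55
G1 X6.50 Y1.74
G1 X15.26 Y0.20
G1 X22.96 Y4.64
G1 X26.00 Y13.00
; layer 2
G0 Z4.00
G0 X26.00 Y13.00
G1 X22.96 Y21.36
G1 X15.26 Y25.80
G1 X6.50 Y24.26
G1 X0.78 Y17.45
G1 X0.78 Y8.55
G1 X6.50 Y1.74
G1 X15.26 Y0.20
G1 X22.96 Y4.64
G1 X26.00 Y13.00
; layer 3
G0 Z6.00
G0 X26.00 Y13.00
G1 X22.96 Y21.36
G1 X15.26 Y25.80
G1 X6.50 Y24.26
G1 X0.78 Y17.45
G1 X0.78 Y8.55
G1 X6.50 Y1.74
G1 X15.26 Y0.20
G1 X22.96 Y4.64
G1 X26.00 Y13.00
; layer 4
G0 Z8.00
G0 X26.00 Y13.00
G1 X22.96 Y21.36
G1 X15.26 Y25.80
G1 X6.50 Y24.26
G1 X0.78 Y17.45
G1 X0.78 Y8.55
G1 X6.50 Y1.74
G1 X15.26 Y0.20
G1 X22.96 Y4.64
G1 X26.00 Y13.00
M2 ; end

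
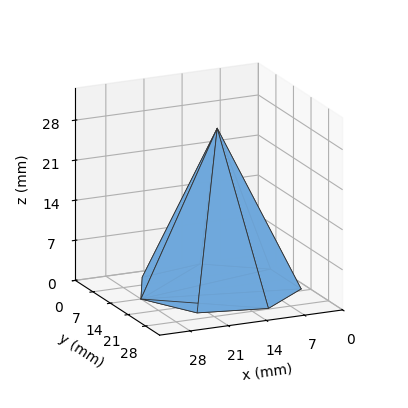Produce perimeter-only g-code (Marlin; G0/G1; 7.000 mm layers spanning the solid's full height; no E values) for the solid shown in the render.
Reading the render: the shape is a regular 7-sided pyramid, base circumscribed radius ≈ 14 mm, apex at z ≈ 28 mm (dimensions read to the nearest mm from the axis ticks). For the g-code, the solid's height is divided into equal slices at the stated Δz and each level perimeter traced with G1 moves after a G0 lift.

; perimeter-only toolpath
G21 ; units = mm
G90 ; absolute positioning
G28 ; home
; layer 1
G0 Z7.000
G0 X24.500 Y14.000
G1 X20.547 Y22.210
G1 X11.664 Y24.237
G1 X4.540 Y18.556
G1 X4.540 Y9.444
G1 X11.664 Y3.763
G1 X20.547 Y5.790
G1 X24.500 Y14.000
; layer 2
G0 Z14.000
G0 X21.000 Y14.000
G1 X18.364 Y19.473
G1 X12.442 Y20.825
G1 X7.693 Y17.037
G1 X7.693 Y10.963
G1 X12.442 Y7.175
G1 X18.364 Y8.527
G1 X21.000 Y14.000
; layer 3
G0 Z21.000
G0 X17.500 Y14.000
G1 X16.182 Y16.736
G1 X13.221 Y17.412
G1 X10.847 Y15.518
G1 X10.847 Y12.482
G1 X13.221 Y10.588
G1 X16.182 Y11.264
G1 X17.500 Y14.000
M2 ; end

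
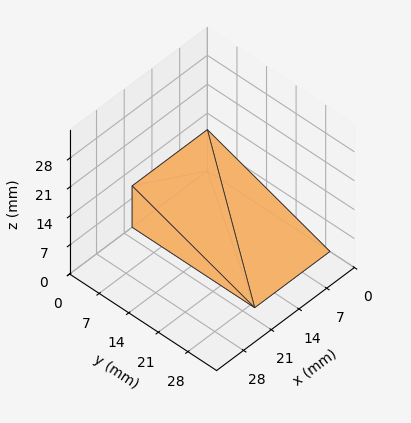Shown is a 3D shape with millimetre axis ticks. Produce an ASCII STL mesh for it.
Reading the render: the shape is a wedge (ramp): 19 × 29 mm base, rising to 10 mm along the y=0 edge and sloping linearly to z=0 at y=29 (dimensions read to the nearest mm from the axis ticks). For the STL, each face is triangulated and given an outward normal.

solid part
  facet normal 0.0000 0.0000 -1.0000
    outer loop
      vertex 19.000 29.000 0.000
      vertex 19.000 0.000 0.000
      vertex 0.000 0.000 0.000
    endloop
  endfacet
  facet normal 0.0000 0.0000 -1.0000
    outer loop
      vertex 0.000 29.000 0.000
      vertex 19.000 29.000 0.000
      vertex 0.000 0.000 0.000
    endloop
  endfacet
  facet normal 0.0000 -1.0000 0.0000
    outer loop
      vertex 0.000 0.000 0.000
      vertex 19.000 0.000 0.000
      vertex 19.000 0.000 10.000
    endloop
  endfacet
  facet normal 0.0000 -1.0000 0.0000
    outer loop
      vertex 0.000 0.000 0.000
      vertex 19.000 0.000 10.000
      vertex 0.000 0.000 10.000
    endloop
  endfacet
  facet normal 0.0000 0.3260 0.9454
    outer loop
      vertex 0.000 0.000 10.000
      vertex 19.000 0.000 10.000
      vertex 19.000 29.000 0.000
    endloop
  endfacet
  facet normal 0.0000 0.3260 0.9454
    outer loop
      vertex 0.000 0.000 10.000
      vertex 19.000 29.000 0.000
      vertex 0.000 29.000 0.000
    endloop
  endfacet
  facet normal -1.0000 0.0000 0.0000
    outer loop
      vertex 0.000 0.000 10.000
      vertex 0.000 29.000 0.000
      vertex 0.000 0.000 0.000
    endloop
  endfacet
  facet normal 1.0000 0.0000 0.0000
    outer loop
      vertex 19.000 0.000 0.000
      vertex 19.000 29.000 0.000
      vertex 19.000 0.000 10.000
    endloop
  endfacet
endsolid part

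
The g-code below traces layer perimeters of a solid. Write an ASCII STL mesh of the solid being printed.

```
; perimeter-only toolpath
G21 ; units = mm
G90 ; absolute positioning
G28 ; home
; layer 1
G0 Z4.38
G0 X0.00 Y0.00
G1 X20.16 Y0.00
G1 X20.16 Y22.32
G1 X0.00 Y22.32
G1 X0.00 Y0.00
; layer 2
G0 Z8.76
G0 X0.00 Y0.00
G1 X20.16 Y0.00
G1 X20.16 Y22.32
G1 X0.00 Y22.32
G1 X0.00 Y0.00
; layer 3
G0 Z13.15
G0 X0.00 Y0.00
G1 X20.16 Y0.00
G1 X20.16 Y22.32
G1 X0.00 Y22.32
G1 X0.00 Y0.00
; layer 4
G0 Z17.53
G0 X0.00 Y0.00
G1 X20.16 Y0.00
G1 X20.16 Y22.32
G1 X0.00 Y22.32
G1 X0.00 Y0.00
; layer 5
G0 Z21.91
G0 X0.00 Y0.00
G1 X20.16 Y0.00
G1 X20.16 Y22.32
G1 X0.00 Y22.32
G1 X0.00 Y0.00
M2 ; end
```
solid part
  facet normal 0.0000 0.0000 -1.0000
    outer loop
      vertex 20.16 22.32 0.00
      vertex 20.16 0.00 0.00
      vertex 0.00 0.00 0.00
    endloop
  endfacet
  facet normal 0.0000 0.0000 -1.0000
    outer loop
      vertex 0.00 22.32 0.00
      vertex 20.16 22.32 0.00
      vertex 0.00 0.00 0.00
    endloop
  endfacet
  facet normal 0.0000 0.0000 1.0000
    outer loop
      vertex 0.00 0.00 21.91
      vertex 20.16 0.00 21.91
      vertex 20.16 22.32 21.91
    endloop
  endfacet
  facet normal 0.0000 0.0000 1.0000
    outer loop
      vertex 0.00 0.00 21.91
      vertex 20.16 22.32 21.91
      vertex 0.00 22.32 21.91
    endloop
  endfacet
  facet normal 0.0000 -1.0000 0.0000
    outer loop
      vertex 0.00 0.00 0.00
      vertex 20.16 0.00 0.00
      vertex 20.16 0.00 21.91
    endloop
  endfacet
  facet normal 0.0000 -1.0000 0.0000
    outer loop
      vertex 0.00 0.00 0.00
      vertex 20.16 0.00 21.91
      vertex 0.00 0.00 21.91
    endloop
  endfacet
  facet normal 0.0000 1.0000 0.0000
    outer loop
      vertex 20.16 22.32 21.91
      vertex 20.16 22.32 0.00
      vertex 0.00 22.32 0.00
    endloop
  endfacet
  facet normal 0.0000 1.0000 0.0000
    outer loop
      vertex 0.00 22.32 21.91
      vertex 20.16 22.32 21.91
      vertex 0.00 22.32 0.00
    endloop
  endfacet
  facet normal -1.0000 0.0000 0.0000
    outer loop
      vertex 0.00 22.32 21.91
      vertex 0.00 22.32 0.00
      vertex 0.00 0.00 0.00
    endloop
  endfacet
  facet normal -1.0000 0.0000 0.0000
    outer loop
      vertex 0.00 0.00 21.91
      vertex 0.00 22.32 21.91
      vertex 0.00 0.00 0.00
    endloop
  endfacet
  facet normal 1.0000 0.0000 0.0000
    outer loop
      vertex 20.16 0.00 0.00
      vertex 20.16 22.32 0.00
      vertex 20.16 22.32 21.91
    endloop
  endfacet
  facet normal 1.0000 0.0000 0.0000
    outer loop
      vertex 20.16 0.00 0.00
      vertex 20.16 22.32 21.91
      vertex 20.16 0.00 21.91
    endloop
  endfacet
endsolid part

The G0 Z moves step by Δz≈4.38 mm. Every layer's G1 loop is the same polygon, so the solid is a straight extrusion of it from z=0 to z≈21.9. Closing with flat bottom and top caps and triangulating gives 12 facets — a rectangular box, roughly 20.2 × 22.3 mm footprint and 21.9 mm tall.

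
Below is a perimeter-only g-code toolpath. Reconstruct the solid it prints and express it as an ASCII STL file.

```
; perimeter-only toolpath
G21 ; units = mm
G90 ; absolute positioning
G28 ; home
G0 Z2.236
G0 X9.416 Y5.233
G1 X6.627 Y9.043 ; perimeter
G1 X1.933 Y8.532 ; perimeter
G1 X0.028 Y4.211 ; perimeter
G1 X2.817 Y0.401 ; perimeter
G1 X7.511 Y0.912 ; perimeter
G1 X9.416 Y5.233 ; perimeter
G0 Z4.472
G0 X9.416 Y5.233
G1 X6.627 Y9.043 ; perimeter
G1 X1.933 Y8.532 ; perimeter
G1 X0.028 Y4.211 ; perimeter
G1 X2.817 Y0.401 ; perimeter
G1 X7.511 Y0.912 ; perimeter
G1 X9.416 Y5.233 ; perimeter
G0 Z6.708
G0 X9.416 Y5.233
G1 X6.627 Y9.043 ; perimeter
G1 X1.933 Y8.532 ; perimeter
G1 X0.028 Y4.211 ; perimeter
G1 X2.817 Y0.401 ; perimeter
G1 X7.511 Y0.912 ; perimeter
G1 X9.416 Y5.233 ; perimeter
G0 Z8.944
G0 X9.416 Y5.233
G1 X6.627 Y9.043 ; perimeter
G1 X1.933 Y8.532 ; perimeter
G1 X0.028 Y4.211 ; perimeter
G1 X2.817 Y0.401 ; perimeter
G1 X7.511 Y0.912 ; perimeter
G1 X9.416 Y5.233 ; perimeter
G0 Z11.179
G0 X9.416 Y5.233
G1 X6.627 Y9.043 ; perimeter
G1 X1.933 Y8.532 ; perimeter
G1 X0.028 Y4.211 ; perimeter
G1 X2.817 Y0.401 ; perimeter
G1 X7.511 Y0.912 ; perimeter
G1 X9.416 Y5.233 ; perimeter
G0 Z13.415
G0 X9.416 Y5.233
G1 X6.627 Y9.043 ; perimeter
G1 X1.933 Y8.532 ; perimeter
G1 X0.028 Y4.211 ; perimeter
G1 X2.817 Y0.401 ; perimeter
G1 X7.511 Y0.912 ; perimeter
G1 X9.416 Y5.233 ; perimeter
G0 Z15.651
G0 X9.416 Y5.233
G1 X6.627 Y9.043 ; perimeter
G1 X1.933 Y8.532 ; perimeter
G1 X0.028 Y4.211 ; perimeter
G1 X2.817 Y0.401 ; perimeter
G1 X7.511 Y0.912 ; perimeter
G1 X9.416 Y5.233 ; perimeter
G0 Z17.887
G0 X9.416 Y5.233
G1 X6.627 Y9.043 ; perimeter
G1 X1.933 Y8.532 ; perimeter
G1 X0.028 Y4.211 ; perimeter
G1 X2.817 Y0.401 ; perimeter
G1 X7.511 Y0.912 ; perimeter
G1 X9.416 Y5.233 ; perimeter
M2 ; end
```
solid part
  facet normal 0.0000 0.0000 -1.0000
    outer loop
      vertex 1.933 8.532 0.000
      vertex 6.627 9.043 0.000
      vertex 9.416 5.233 0.000
    endloop
  endfacet
  facet normal 0.0000 0.0000 -1.0000
    outer loop
      vertex 0.028 4.211 0.000
      vertex 1.933 8.532 0.000
      vertex 9.416 5.233 0.000
    endloop
  endfacet
  facet normal 0.0000 0.0000 -1.0000
    outer loop
      vertex 2.817 0.401 0.000
      vertex 0.028 4.211 0.000
      vertex 9.416 5.233 0.000
    endloop
  endfacet
  facet normal 0.0000 0.0000 -1.0000
    outer loop
      vertex 7.511 0.912 0.000
      vertex 2.817 0.401 0.000
      vertex 9.416 5.233 0.000
    endloop
  endfacet
  facet normal 0.0000 0.0000 1.0000
    outer loop
      vertex 9.416 5.233 17.887
      vertex 6.627 9.043 17.887
      vertex 1.933 8.532 17.887
    endloop
  endfacet
  facet normal 0.0000 0.0000 1.0000
    outer loop
      vertex 9.416 5.233 17.887
      vertex 1.933 8.532 17.887
      vertex 0.028 4.211 17.887
    endloop
  endfacet
  facet normal 0.0000 0.0000 1.0000
    outer loop
      vertex 9.416 5.233 17.887
      vertex 0.028 4.211 17.887
      vertex 2.817 0.401 17.887
    endloop
  endfacet
  facet normal 0.0000 0.0000 1.0000
    outer loop
      vertex 9.416 5.233 17.887
      vertex 2.817 0.401 17.887
      vertex 7.511 0.912 17.887
    endloop
  endfacet
  facet normal 0.8069 0.5907 0.0000
    outer loop
      vertex 9.416 5.233 0.000
      vertex 6.627 9.043 0.000
      vertex 6.627 9.043 17.887
    endloop
  endfacet
  facet normal 0.8069 0.5907 0.0000
    outer loop
      vertex 9.416 5.233 0.000
      vertex 6.627 9.043 17.887
      vertex 9.416 5.233 17.887
    endloop
  endfacet
  facet normal -0.1082 0.9941 0.0000
    outer loop
      vertex 6.627 9.043 0.000
      vertex 1.933 8.532 0.000
      vertex 1.933 8.532 17.887
    endloop
  endfacet
  facet normal -0.1082 0.9941 0.0000
    outer loop
      vertex 6.627 9.043 0.000
      vertex 1.933 8.532 17.887
      vertex 6.627 9.043 17.887
    endloop
  endfacet
  facet normal -0.9150 0.4034 0.0000
    outer loop
      vertex 1.933 8.532 0.000
      vertex 0.028 4.211 0.000
      vertex 0.028 4.211 17.887
    endloop
  endfacet
  facet normal -0.9150 0.4034 0.0000
    outer loop
      vertex 1.933 8.532 0.000
      vertex 0.028 4.211 17.887
      vertex 1.933 8.532 17.887
    endloop
  endfacet
  facet normal -0.8069 -0.5907 0.0000
    outer loop
      vertex 0.028 4.211 0.000
      vertex 2.817 0.401 0.000
      vertex 2.817 0.401 17.887
    endloop
  endfacet
  facet normal -0.8069 -0.5907 0.0000
    outer loop
      vertex 0.028 4.211 0.000
      vertex 2.817 0.401 17.887
      vertex 0.028 4.211 17.887
    endloop
  endfacet
  facet normal 0.1082 -0.9941 0.0000
    outer loop
      vertex 2.817 0.401 0.000
      vertex 7.511 0.912 0.000
      vertex 7.511 0.912 17.887
    endloop
  endfacet
  facet normal 0.1082 -0.9941 0.0000
    outer loop
      vertex 2.817 0.401 0.000
      vertex 7.511 0.912 17.887
      vertex 2.817 0.401 17.887
    endloop
  endfacet
  facet normal 0.9150 -0.4034 0.0000
    outer loop
      vertex 7.511 0.912 0.000
      vertex 9.416 5.233 0.000
      vertex 9.416 5.233 17.887
    endloop
  endfacet
  facet normal 0.9150 -0.4034 0.0000
    outer loop
      vertex 7.511 0.912 0.000
      vertex 9.416 5.233 17.887
      vertex 7.511 0.912 17.887
    endloop
  endfacet
endsolid part

The G0 Z moves step by Δz≈2.236 mm. Every layer's G1 loop is the same polygon, so the solid is a straight extrusion of it from z=0 to z≈17.9. Closing with flat bottom and top caps and triangulating gives 20 facets — a regular 6-sided prism (a cylinder approximated with 6 flat sides), circumscribed radius ≈ 4.72 mm, height ≈ 17.9 mm.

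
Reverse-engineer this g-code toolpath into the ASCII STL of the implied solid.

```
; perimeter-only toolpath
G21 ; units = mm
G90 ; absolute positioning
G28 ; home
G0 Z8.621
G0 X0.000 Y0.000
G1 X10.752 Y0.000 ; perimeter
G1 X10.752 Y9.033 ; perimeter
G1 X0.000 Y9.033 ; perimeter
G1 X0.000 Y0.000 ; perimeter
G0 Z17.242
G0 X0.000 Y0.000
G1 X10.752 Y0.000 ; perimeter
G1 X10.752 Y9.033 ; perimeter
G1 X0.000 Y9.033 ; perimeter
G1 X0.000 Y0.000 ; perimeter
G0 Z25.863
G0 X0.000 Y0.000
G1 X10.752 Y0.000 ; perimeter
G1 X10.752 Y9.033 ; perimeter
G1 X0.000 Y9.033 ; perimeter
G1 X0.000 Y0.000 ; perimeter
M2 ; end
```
solid part
  facet normal 0.0000 0.0000 -1.0000
    outer loop
      vertex 10.752 9.033 0.000
      vertex 10.752 0.000 0.000
      vertex 0.000 0.000 0.000
    endloop
  endfacet
  facet normal 0.0000 0.0000 -1.0000
    outer loop
      vertex 0.000 9.033 0.000
      vertex 10.752 9.033 0.000
      vertex 0.000 0.000 0.000
    endloop
  endfacet
  facet normal 0.0000 0.0000 1.0000
    outer loop
      vertex 0.000 0.000 25.863
      vertex 10.752 0.000 25.863
      vertex 10.752 9.033 25.863
    endloop
  endfacet
  facet normal 0.0000 0.0000 1.0000
    outer loop
      vertex 0.000 0.000 25.863
      vertex 10.752 9.033 25.863
      vertex 0.000 9.033 25.863
    endloop
  endfacet
  facet normal 0.0000 -1.0000 0.0000
    outer loop
      vertex 0.000 0.000 0.000
      vertex 10.752 0.000 0.000
      vertex 10.752 0.000 25.863
    endloop
  endfacet
  facet normal 0.0000 -1.0000 0.0000
    outer loop
      vertex 0.000 0.000 0.000
      vertex 10.752 0.000 25.863
      vertex 0.000 0.000 25.863
    endloop
  endfacet
  facet normal 0.0000 1.0000 0.0000
    outer loop
      vertex 10.752 9.033 25.863
      vertex 10.752 9.033 0.000
      vertex 0.000 9.033 0.000
    endloop
  endfacet
  facet normal 0.0000 1.0000 0.0000
    outer loop
      vertex 0.000 9.033 25.863
      vertex 10.752 9.033 25.863
      vertex 0.000 9.033 0.000
    endloop
  endfacet
  facet normal -1.0000 0.0000 0.0000
    outer loop
      vertex 0.000 9.033 25.863
      vertex 0.000 9.033 0.000
      vertex 0.000 0.000 0.000
    endloop
  endfacet
  facet normal -1.0000 0.0000 0.0000
    outer loop
      vertex 0.000 0.000 25.863
      vertex 0.000 9.033 25.863
      vertex 0.000 0.000 0.000
    endloop
  endfacet
  facet normal 1.0000 0.0000 0.0000
    outer loop
      vertex 10.752 0.000 0.000
      vertex 10.752 9.033 0.000
      vertex 10.752 9.033 25.863
    endloop
  endfacet
  facet normal 1.0000 0.0000 0.0000
    outer loop
      vertex 10.752 0.000 0.000
      vertex 10.752 9.033 25.863
      vertex 10.752 0.000 25.863
    endloop
  endfacet
endsolid part

The G0 Z moves step by Δz≈8.621 mm. Every layer's G1 loop is the same polygon, so the solid is a straight extrusion of it from z=0 to z≈25.9. Closing with flat bottom and top caps and triangulating gives 12 facets — a rectangular box, roughly 10.8 × 9.03 mm footprint and 25.9 mm tall.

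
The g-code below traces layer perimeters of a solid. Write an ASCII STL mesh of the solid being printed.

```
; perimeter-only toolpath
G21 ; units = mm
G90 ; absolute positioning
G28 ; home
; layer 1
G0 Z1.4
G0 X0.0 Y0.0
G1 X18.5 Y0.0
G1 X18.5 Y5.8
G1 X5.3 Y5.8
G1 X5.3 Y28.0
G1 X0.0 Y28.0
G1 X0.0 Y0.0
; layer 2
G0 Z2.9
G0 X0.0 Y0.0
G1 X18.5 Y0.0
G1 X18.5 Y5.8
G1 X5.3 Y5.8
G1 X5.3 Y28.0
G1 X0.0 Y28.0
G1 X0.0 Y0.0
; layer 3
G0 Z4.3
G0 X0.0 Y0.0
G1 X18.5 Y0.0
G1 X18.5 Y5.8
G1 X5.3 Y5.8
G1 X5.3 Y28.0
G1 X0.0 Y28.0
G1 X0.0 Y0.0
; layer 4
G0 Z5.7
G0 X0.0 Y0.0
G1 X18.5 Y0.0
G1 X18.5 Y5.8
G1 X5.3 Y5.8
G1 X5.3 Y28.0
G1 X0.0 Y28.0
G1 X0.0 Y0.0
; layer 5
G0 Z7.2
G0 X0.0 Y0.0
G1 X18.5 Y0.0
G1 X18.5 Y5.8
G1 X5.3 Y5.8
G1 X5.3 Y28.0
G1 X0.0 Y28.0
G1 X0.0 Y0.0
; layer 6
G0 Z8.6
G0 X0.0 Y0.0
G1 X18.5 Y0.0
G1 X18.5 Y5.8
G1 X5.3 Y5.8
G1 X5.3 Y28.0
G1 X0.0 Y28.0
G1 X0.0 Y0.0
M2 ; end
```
solid part
  facet normal 0.0000 0.0000 -1.0000
    outer loop
      vertex 18.5 5.8 0.0
      vertex 18.5 0.0 0.0
      vertex 0.0 0.0 0.0
    endloop
  endfacet
  facet normal 0.0000 0.0000 -1.0000
    outer loop
      vertex 5.3 5.8 0.0
      vertex 18.5 5.8 0.0
      vertex 0.0 0.0 0.0
    endloop
  endfacet
  facet normal 0.0000 0.0000 -1.0000
    outer loop
      vertex 5.3 28.0 0.0
      vertex 5.3 5.8 0.0
      vertex 0.0 0.0 0.0
    endloop
  endfacet
  facet normal 0.0000 0.0000 -1.0000
    outer loop
      vertex 0.0 28.0 0.0
      vertex 5.3 28.0 0.0
      vertex 0.0 0.0 0.0
    endloop
  endfacet
  facet normal 0.0000 0.0000 1.0000
    outer loop
      vertex 0.0 0.0 8.6
      vertex 18.5 0.0 8.6
      vertex 18.5 5.8 8.6
    endloop
  endfacet
  facet normal 0.0000 0.0000 1.0000
    outer loop
      vertex 0.0 0.0 8.6
      vertex 18.5 5.8 8.6
      vertex 5.3 5.8 8.6
    endloop
  endfacet
  facet normal 0.0000 0.0000 1.0000
    outer loop
      vertex 0.0 0.0 8.6
      vertex 5.3 5.8 8.6
      vertex 5.3 28.0 8.6
    endloop
  endfacet
  facet normal 0.0000 0.0000 1.0000
    outer loop
      vertex 0.0 0.0 8.6
      vertex 5.3 28.0 8.6
      vertex 0.0 28.0 8.6
    endloop
  endfacet
  facet normal 0.0000 -1.0000 0.0000
    outer loop
      vertex 0.0 0.0 0.0
      vertex 18.5 0.0 0.0
      vertex 18.5 0.0 8.6
    endloop
  endfacet
  facet normal 0.0000 -1.0000 0.0000
    outer loop
      vertex 0.0 0.0 0.0
      vertex 18.5 0.0 8.6
      vertex 0.0 0.0 8.6
    endloop
  endfacet
  facet normal 1.0000 0.0000 0.0000
    outer loop
      vertex 18.5 0.0 0.0
      vertex 18.5 5.8 0.0
      vertex 18.5 5.8 8.6
    endloop
  endfacet
  facet normal 1.0000 0.0000 0.0000
    outer loop
      vertex 18.5 0.0 0.0
      vertex 18.5 5.8 8.6
      vertex 18.5 0.0 8.6
    endloop
  endfacet
  facet normal 0.0000 1.0000 0.0000
    outer loop
      vertex 18.5 5.8 0.0
      vertex 5.3 5.8 0.0
      vertex 5.3 5.8 8.6
    endloop
  endfacet
  facet normal 0.0000 1.0000 0.0000
    outer loop
      vertex 18.5 5.8 0.0
      vertex 5.3 5.8 8.6
      vertex 18.5 5.8 8.6
    endloop
  endfacet
  facet normal 1.0000 0.0000 0.0000
    outer loop
      vertex 5.3 5.8 0.0
      vertex 5.3 28.0 0.0
      vertex 5.3 28.0 8.6
    endloop
  endfacet
  facet normal 1.0000 0.0000 0.0000
    outer loop
      vertex 5.3 5.8 0.0
      vertex 5.3 28.0 8.6
      vertex 5.3 5.8 8.6
    endloop
  endfacet
  facet normal 0.0000 1.0000 0.0000
    outer loop
      vertex 5.3 28.0 0.0
      vertex 0.0 28.0 0.0
      vertex 0.0 28.0 8.6
    endloop
  endfacet
  facet normal 0.0000 1.0000 0.0000
    outer loop
      vertex 5.3 28.0 0.0
      vertex 0.0 28.0 8.6
      vertex 5.3 28.0 8.6
    endloop
  endfacet
  facet normal -1.0000 0.0000 0.0000
    outer loop
      vertex 0.0 28.0 0.0
      vertex 0.0 0.0 0.0
      vertex 0.0 0.0 8.6
    endloop
  endfacet
  facet normal -1.0000 0.0000 0.0000
    outer loop
      vertex 0.0 28.0 0.0
      vertex 0.0 0.0 8.6
      vertex 0.0 28.0 8.6
    endloop
  endfacet
endsolid part

The G0 Z moves step by Δz≈1.4 mm. Every layer's G1 loop is the same polygon, so the solid is a straight extrusion of it from z=0 to z≈8.6. Closing with flat bottom and top caps and triangulating gives 20 facets — an L-shaped prism: outer 18.5 × 28 mm, arm thicknesses ≈ 5.8 mm (horizontal) and 5.3 mm (vertical), extruded 8.6 mm in z.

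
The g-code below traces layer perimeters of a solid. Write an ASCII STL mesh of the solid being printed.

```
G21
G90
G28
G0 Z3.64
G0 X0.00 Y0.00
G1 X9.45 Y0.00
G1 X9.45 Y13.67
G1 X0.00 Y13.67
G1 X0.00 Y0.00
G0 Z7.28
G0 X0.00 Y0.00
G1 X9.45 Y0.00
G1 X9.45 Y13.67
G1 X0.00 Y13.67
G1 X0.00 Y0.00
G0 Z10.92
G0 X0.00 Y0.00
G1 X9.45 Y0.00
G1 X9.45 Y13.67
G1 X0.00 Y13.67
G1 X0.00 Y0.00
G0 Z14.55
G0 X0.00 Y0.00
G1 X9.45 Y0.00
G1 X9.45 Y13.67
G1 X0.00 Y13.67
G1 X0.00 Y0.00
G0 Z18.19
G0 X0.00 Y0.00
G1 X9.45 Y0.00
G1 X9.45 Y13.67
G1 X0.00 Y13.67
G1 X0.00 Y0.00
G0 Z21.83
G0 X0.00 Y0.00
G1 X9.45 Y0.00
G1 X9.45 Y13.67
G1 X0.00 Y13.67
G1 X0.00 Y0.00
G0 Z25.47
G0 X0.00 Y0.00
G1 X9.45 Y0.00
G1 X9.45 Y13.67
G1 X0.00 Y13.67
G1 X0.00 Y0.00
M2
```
solid part
  facet normal 0.0000 0.0000 -1.0000
    outer loop
      vertex 9.45 13.67 0.00
      vertex 9.45 0.00 0.00
      vertex 0.00 0.00 0.00
    endloop
  endfacet
  facet normal 0.0000 0.0000 -1.0000
    outer loop
      vertex 0.00 13.67 0.00
      vertex 9.45 13.67 0.00
      vertex 0.00 0.00 0.00
    endloop
  endfacet
  facet normal 0.0000 0.0000 1.0000
    outer loop
      vertex 0.00 0.00 25.47
      vertex 9.45 0.00 25.47
      vertex 9.45 13.67 25.47
    endloop
  endfacet
  facet normal 0.0000 0.0000 1.0000
    outer loop
      vertex 0.00 0.00 25.47
      vertex 9.45 13.67 25.47
      vertex 0.00 13.67 25.47
    endloop
  endfacet
  facet normal 0.0000 -1.0000 0.0000
    outer loop
      vertex 0.00 0.00 0.00
      vertex 9.45 0.00 0.00
      vertex 9.45 0.00 25.47
    endloop
  endfacet
  facet normal 0.0000 -1.0000 0.0000
    outer loop
      vertex 0.00 0.00 0.00
      vertex 9.45 0.00 25.47
      vertex 0.00 0.00 25.47
    endloop
  endfacet
  facet normal 0.0000 1.0000 0.0000
    outer loop
      vertex 9.45 13.67 25.47
      vertex 9.45 13.67 0.00
      vertex 0.00 13.67 0.00
    endloop
  endfacet
  facet normal 0.0000 1.0000 0.0000
    outer loop
      vertex 0.00 13.67 25.47
      vertex 9.45 13.67 25.47
      vertex 0.00 13.67 0.00
    endloop
  endfacet
  facet normal -1.0000 0.0000 0.0000
    outer loop
      vertex 0.00 13.67 25.47
      vertex 0.00 13.67 0.00
      vertex 0.00 0.00 0.00
    endloop
  endfacet
  facet normal -1.0000 0.0000 0.0000
    outer loop
      vertex 0.00 0.00 25.47
      vertex 0.00 13.67 25.47
      vertex 0.00 0.00 0.00
    endloop
  endfacet
  facet normal 1.0000 0.0000 0.0000
    outer loop
      vertex 9.45 0.00 0.00
      vertex 9.45 13.67 0.00
      vertex 9.45 13.67 25.47
    endloop
  endfacet
  facet normal 1.0000 0.0000 0.0000
    outer loop
      vertex 9.45 0.00 0.00
      vertex 9.45 13.67 25.47
      vertex 9.45 0.00 25.47
    endloop
  endfacet
endsolid part

The G0 Z moves step by Δz≈3.64 mm. Every layer's G1 loop is the same polygon, so the solid is a straight extrusion of it from z=0 to z≈25.5. Closing with flat bottom and top caps and triangulating gives 12 facets — a rectangular box, roughly 9.45 × 13.7 mm footprint and 25.5 mm tall.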